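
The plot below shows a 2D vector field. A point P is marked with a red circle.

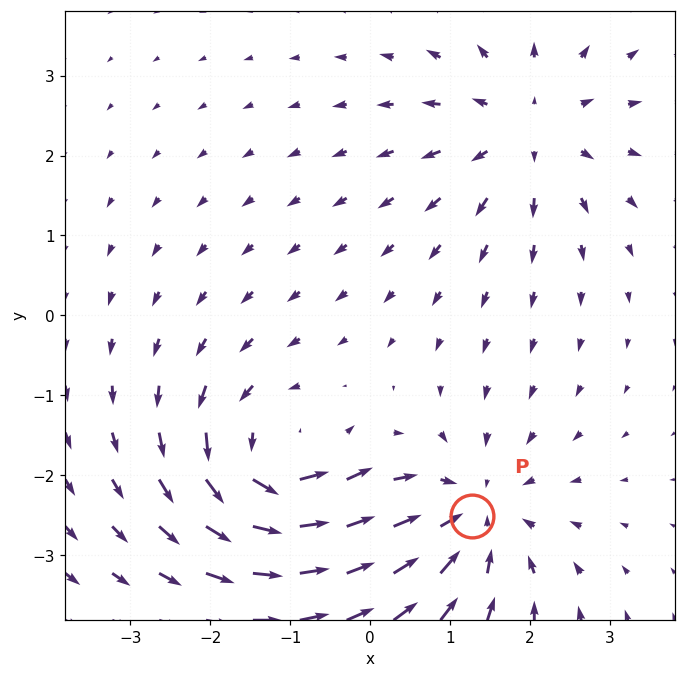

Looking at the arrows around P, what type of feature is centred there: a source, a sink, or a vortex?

sink

At P (1.3, -2.5) the arrows converge inward. Divergence about -5, curl ≈0 — negative divergence with near-zero curl is a sink.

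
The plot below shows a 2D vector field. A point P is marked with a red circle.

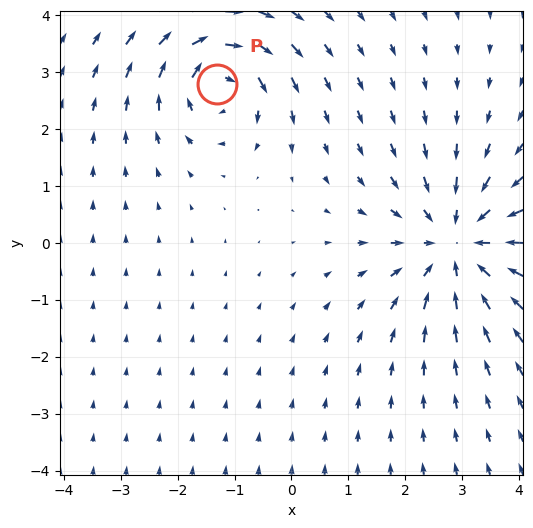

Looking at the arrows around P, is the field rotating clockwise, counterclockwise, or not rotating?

Near P at (-1.3, 2.8) the arrows circulate clockwise. The curl (z-component) there is about -5; negative curl means clockwise rotation.

clockwise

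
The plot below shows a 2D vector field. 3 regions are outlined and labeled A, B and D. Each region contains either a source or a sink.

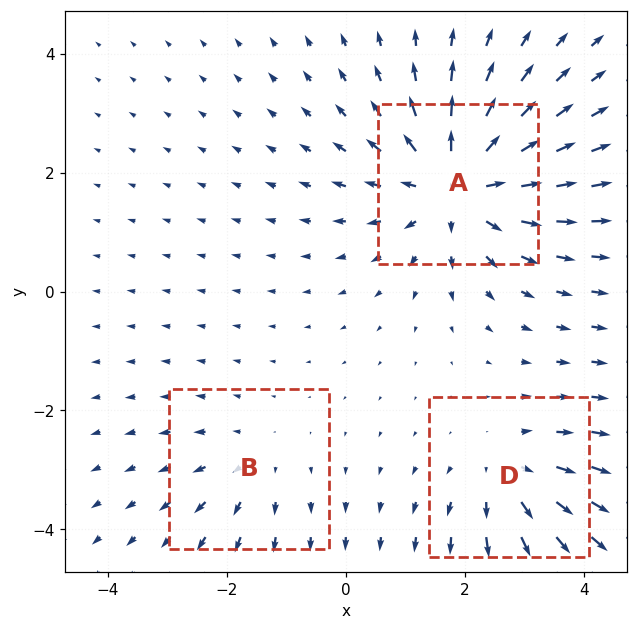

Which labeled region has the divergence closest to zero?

Divergence at each region's feature centre — A: about +5, B: about +2, D: about +3. Region B is closest to zero.

B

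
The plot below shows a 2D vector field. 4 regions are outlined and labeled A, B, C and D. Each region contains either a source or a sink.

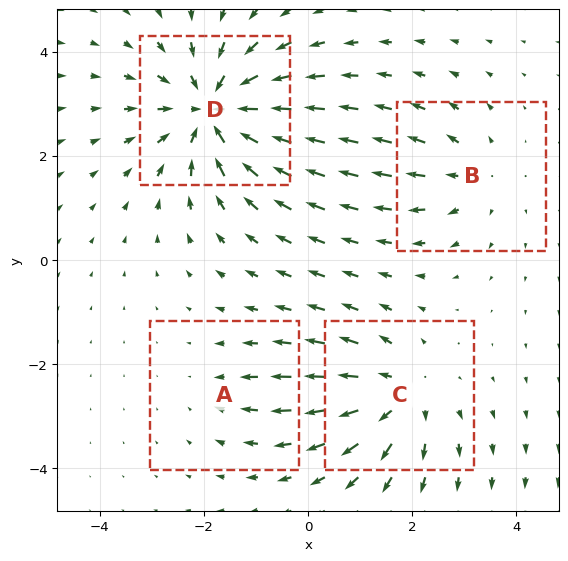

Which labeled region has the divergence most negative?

D

Divergence at each region's feature centre — A: about -2, B: about +3, C: about +5, D: about -7. Region D is most negative.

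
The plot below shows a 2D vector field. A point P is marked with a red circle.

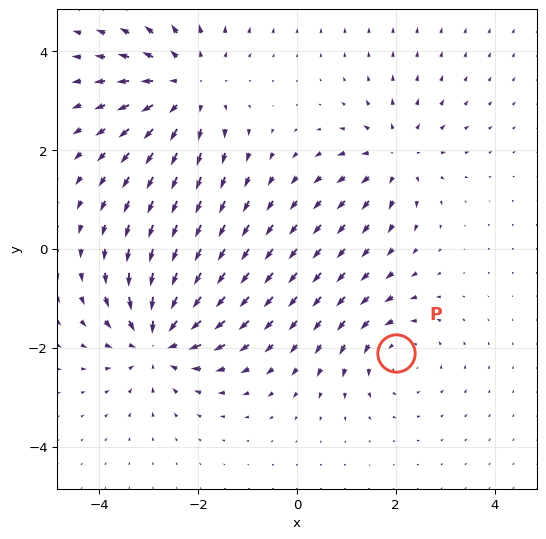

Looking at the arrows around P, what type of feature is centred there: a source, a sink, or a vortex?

At P (2.0, -2.1) the arrows circulate counterclockwise. Divergence ≈0, curl about +3 — near-zero divergence with nonzero curl is a vortex.

vortex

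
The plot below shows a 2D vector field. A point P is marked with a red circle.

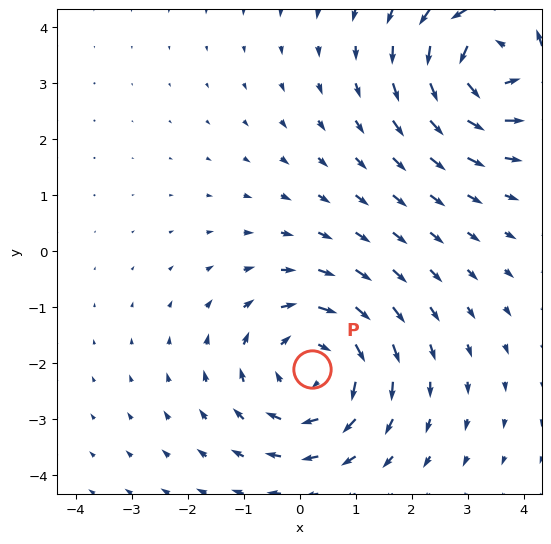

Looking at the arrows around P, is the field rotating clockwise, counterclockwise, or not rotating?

Near P at (0.2, -2.1) the arrows circulate clockwise. The curl (z-component) there is about -3; negative curl means clockwise rotation.

clockwise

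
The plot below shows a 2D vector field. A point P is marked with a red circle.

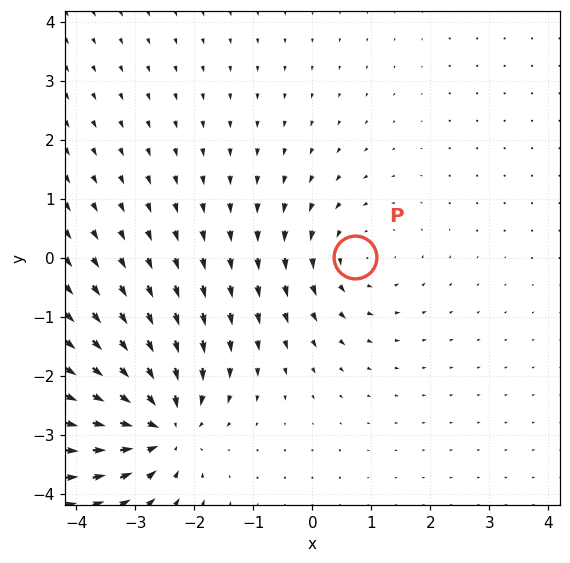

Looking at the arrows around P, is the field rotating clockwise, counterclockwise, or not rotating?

Near P at (0.7, 0.0) the arrows circulate counterclockwise. The curl (z-component) there is about +3; positive curl means counterclockwise rotation.

counterclockwise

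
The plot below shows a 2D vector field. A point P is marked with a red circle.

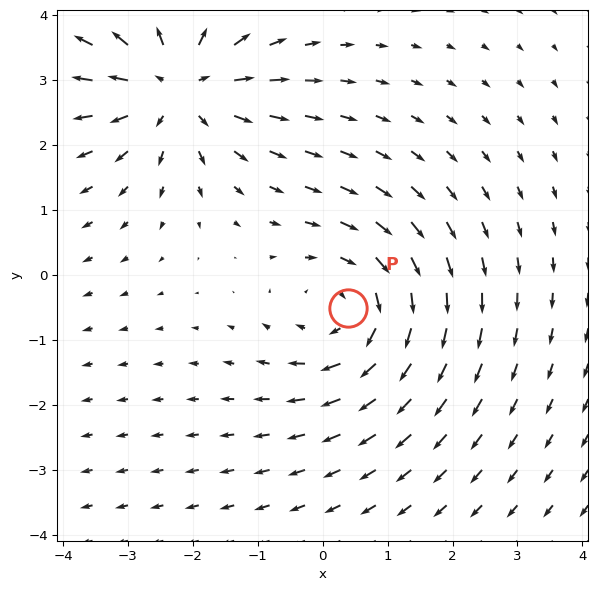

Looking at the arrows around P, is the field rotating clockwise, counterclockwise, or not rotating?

Near P at (0.4, -0.5) the arrows circulate clockwise. The curl (z-component) there is about -3; negative curl means clockwise rotation.

clockwise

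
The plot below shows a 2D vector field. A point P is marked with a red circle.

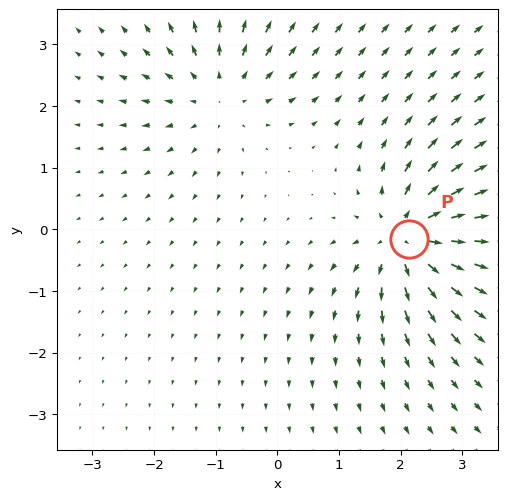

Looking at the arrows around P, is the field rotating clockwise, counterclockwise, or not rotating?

not rotating

Near P at (2.1, -0.1) the arrows show no circulation. The curl there is ≈0.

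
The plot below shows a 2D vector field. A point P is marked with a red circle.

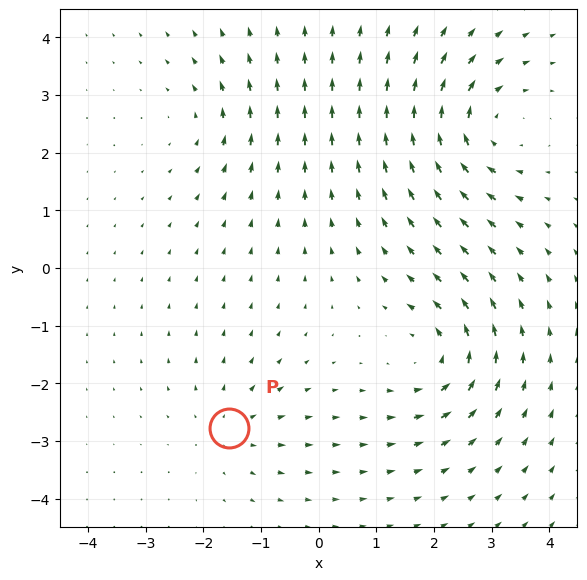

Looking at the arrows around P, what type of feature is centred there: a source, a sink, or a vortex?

source

At P (-1.6, -2.8) the arrows spread outward. Divergence about +3, curl ≈0 — positive divergence with near-zero curl is a source.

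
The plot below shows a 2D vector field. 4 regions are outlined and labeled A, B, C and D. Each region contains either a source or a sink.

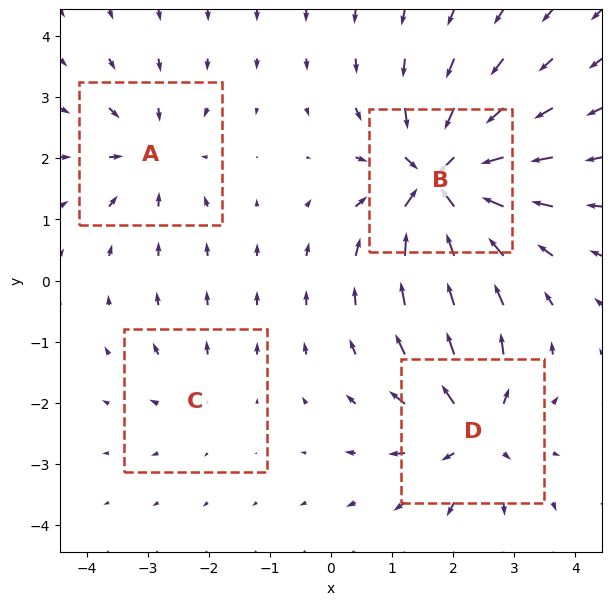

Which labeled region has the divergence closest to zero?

C

Divergence at each region's feature centre — A: about -4, B: about -9, C: about +2, D: about +6. Region C is closest to zero.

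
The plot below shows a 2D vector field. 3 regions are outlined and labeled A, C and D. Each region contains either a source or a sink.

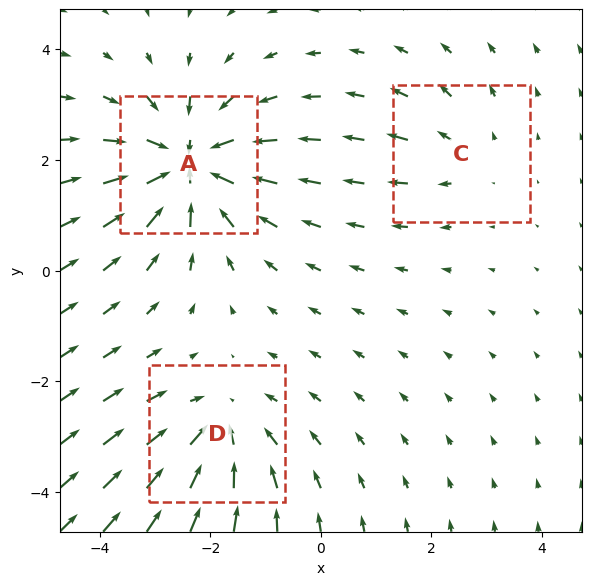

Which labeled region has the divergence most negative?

A

Divergence at each region's feature centre — A: about -5, C: about +2, D: about -3. Region A is most negative.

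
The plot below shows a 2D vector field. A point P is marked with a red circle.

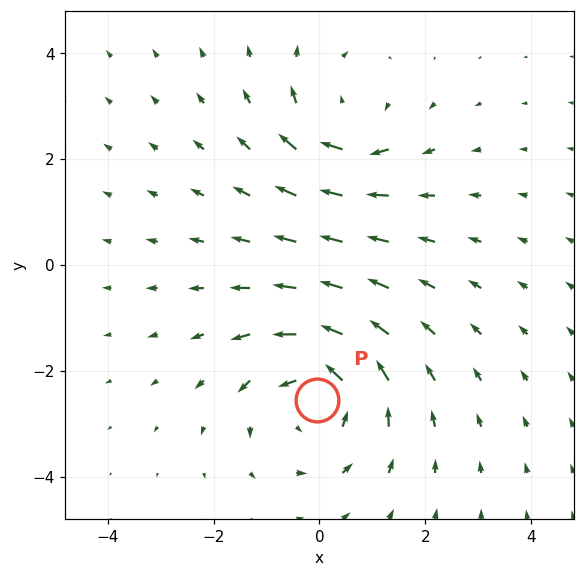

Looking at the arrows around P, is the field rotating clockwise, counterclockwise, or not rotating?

counterclockwise

Near P at (-0.0, -2.6) the arrows circulate counterclockwise. The curl (z-component) there is about +4; positive curl means counterclockwise rotation.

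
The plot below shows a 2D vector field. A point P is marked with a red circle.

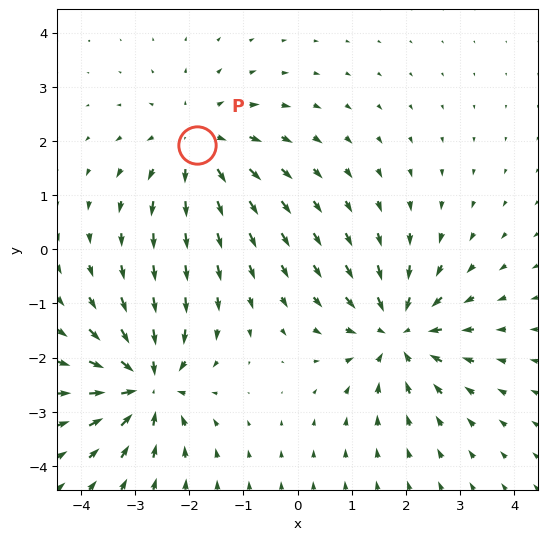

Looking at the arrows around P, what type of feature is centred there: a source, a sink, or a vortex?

At P (-1.9, 1.9) the arrows spread outward. Divergence about +4, curl ≈0 — positive divergence with near-zero curl is a source.

source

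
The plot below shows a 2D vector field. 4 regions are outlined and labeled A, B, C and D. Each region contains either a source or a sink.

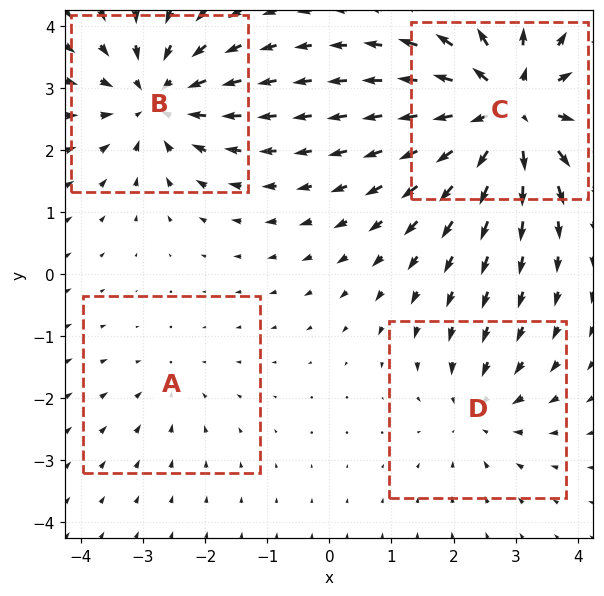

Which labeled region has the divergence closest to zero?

Divergence at each region's feature centre — A: about -2, B: about -5, C: about +7, D: about -3. Region A is closest to zero.

A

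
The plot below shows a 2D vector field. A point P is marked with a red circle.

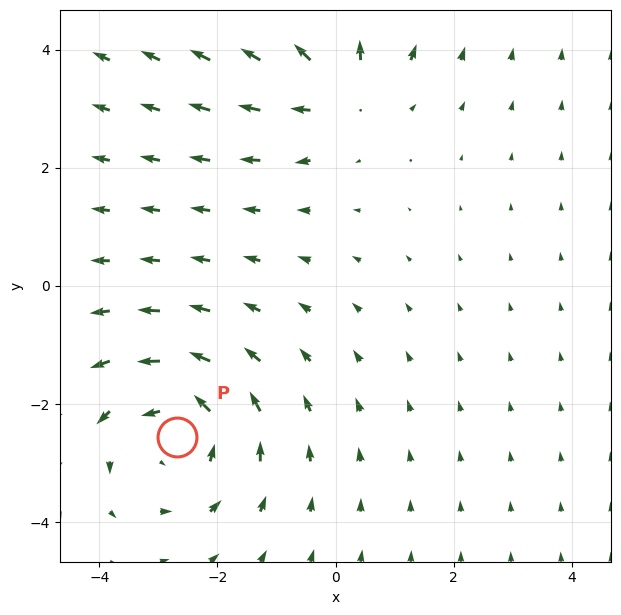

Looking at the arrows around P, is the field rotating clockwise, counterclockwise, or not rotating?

Near P at (-2.7, -2.6) the arrows circulate counterclockwise. The curl (z-component) there is about +4; positive curl means counterclockwise rotation.

counterclockwise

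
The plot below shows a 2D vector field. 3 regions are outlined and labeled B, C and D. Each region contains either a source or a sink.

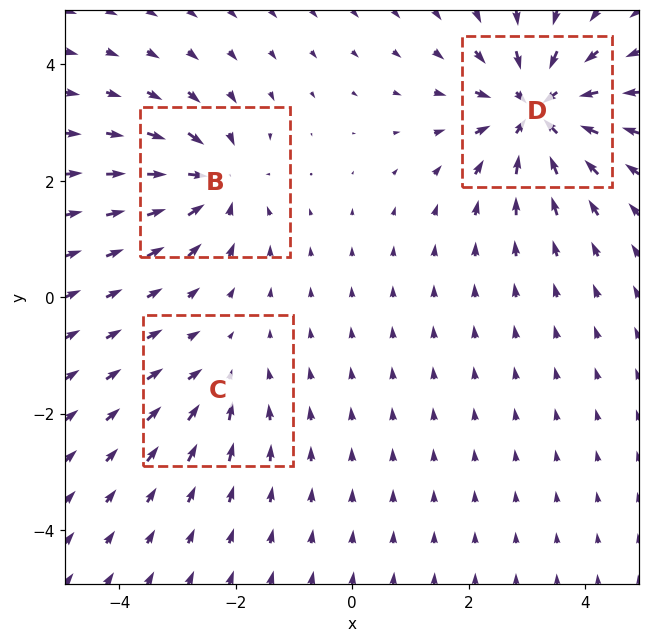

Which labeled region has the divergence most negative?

Divergence at each region's feature centre — B: about -4, C: about -2, D: about -6. Region D is most negative.

D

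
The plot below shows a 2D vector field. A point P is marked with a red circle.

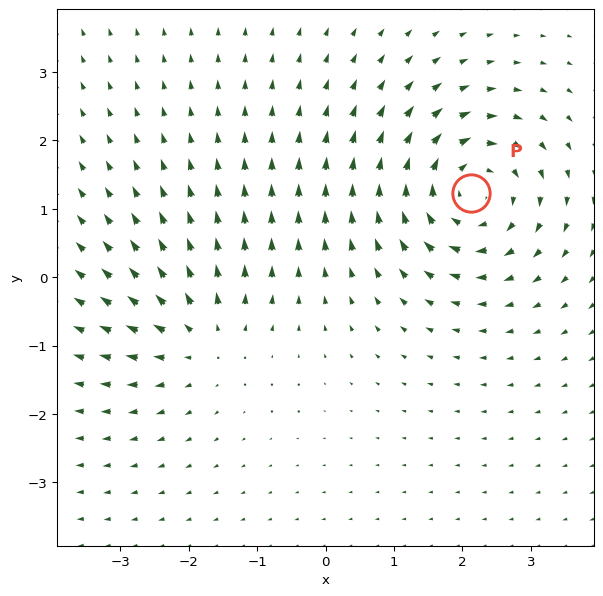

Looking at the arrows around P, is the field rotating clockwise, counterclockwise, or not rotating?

clockwise

Near P at (2.1, 1.2) the arrows circulate clockwise. The curl (z-component) there is about -5; negative curl means clockwise rotation.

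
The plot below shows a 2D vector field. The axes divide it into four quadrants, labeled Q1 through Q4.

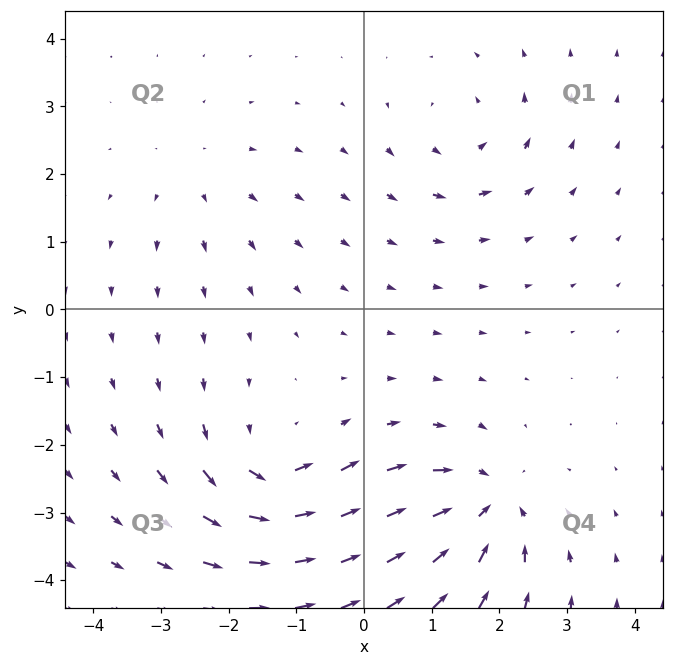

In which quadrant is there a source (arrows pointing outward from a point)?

Q2

The source sits at approximately (-2.5, 2.0), which lies in quadrant Q2. The divergence there is about +2, positive as expected for a source.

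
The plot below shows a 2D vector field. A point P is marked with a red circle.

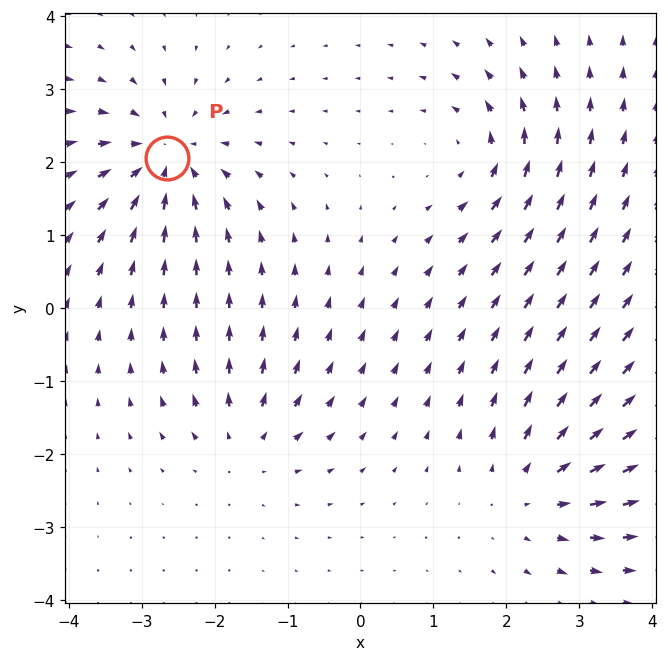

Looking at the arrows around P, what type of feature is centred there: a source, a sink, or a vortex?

sink

At P (-2.7, 2.1) the arrows converge inward. Divergence about -5, curl ≈0 — negative divergence with near-zero curl is a sink.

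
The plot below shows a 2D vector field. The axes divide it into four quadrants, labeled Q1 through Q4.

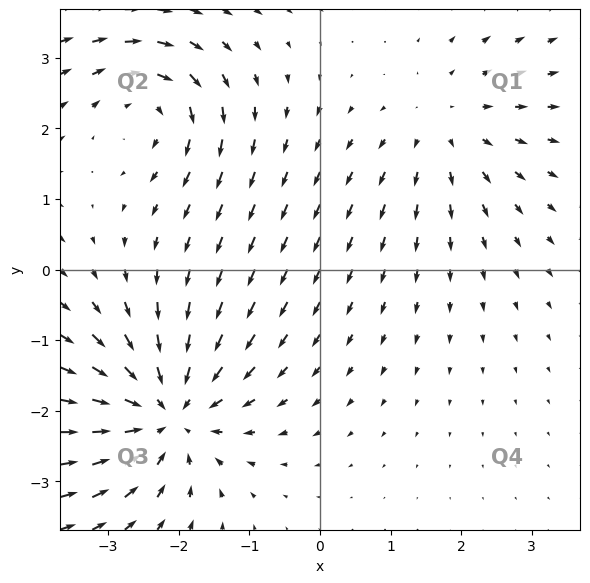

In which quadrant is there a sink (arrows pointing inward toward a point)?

Q3

The sink sits at approximately (-2.2, -2.0), which lies in quadrant Q3. The divergence there is about -5, negative as expected for a sink.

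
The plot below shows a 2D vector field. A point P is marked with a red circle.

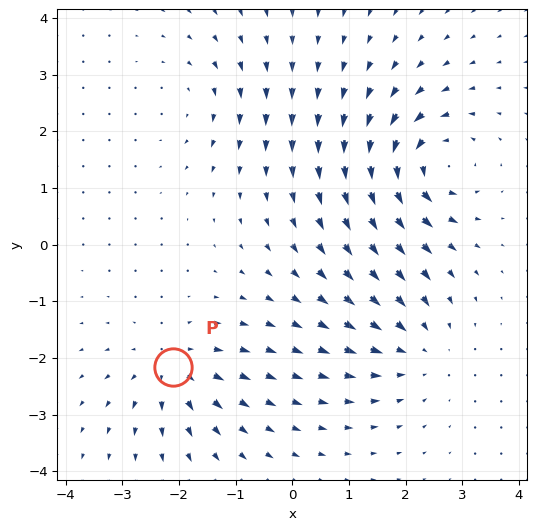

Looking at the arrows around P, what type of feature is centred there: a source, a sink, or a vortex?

source

At P (-2.1, -2.2) the arrows spread outward. Divergence about +4, curl ≈0 — positive divergence with near-zero curl is a source.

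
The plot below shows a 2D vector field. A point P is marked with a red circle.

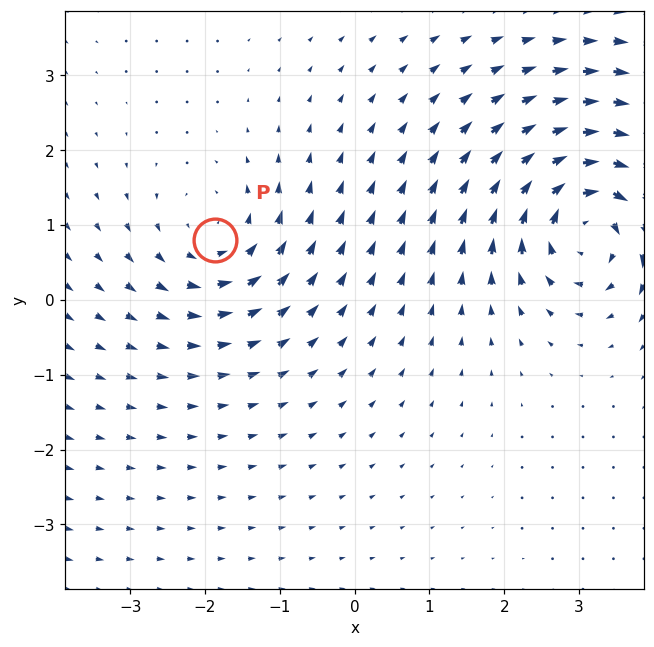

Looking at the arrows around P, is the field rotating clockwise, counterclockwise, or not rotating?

Near P at (-1.9, 0.8) the arrows circulate counterclockwise. The curl (z-component) there is about +4; positive curl means counterclockwise rotation.

counterclockwise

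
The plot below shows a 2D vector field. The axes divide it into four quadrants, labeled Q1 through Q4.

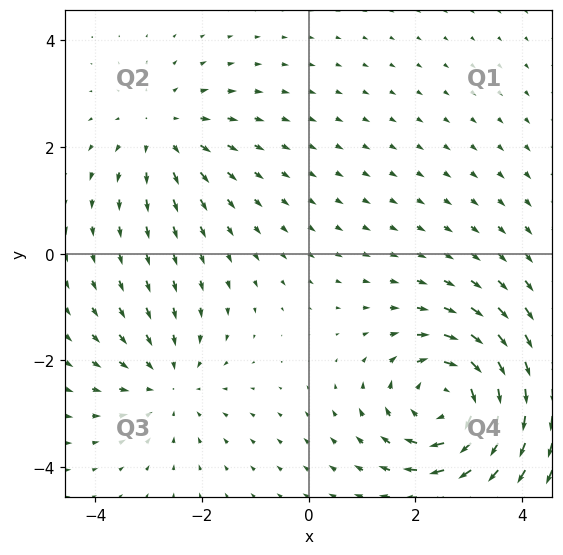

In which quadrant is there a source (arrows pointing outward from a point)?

Q2

The source sits at approximately (-2.7, 2.3), which lies in quadrant Q2. The divergence there is about +2, positive as expected for a source.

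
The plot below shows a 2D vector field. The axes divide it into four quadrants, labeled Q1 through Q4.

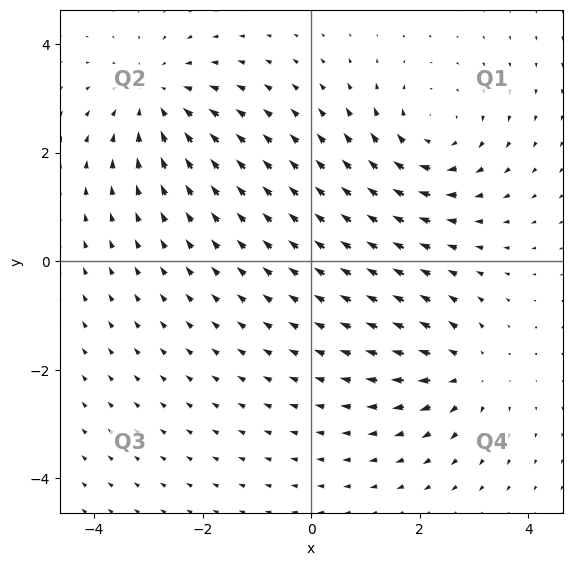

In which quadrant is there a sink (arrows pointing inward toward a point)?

The sink sits at approximately (-2.8, 3.0), which lies in quadrant Q2. The divergence there is about -4, negative as expected for a sink.

Q2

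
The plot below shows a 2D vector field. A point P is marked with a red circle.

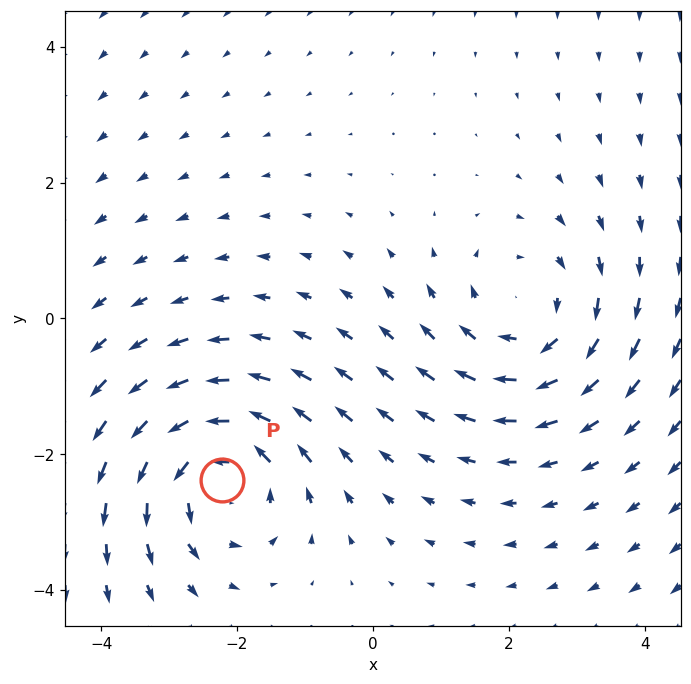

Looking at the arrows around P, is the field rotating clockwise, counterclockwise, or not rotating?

counterclockwise

Near P at (-2.2, -2.4) the arrows circulate counterclockwise. The curl (z-component) there is about +3; positive curl means counterclockwise rotation.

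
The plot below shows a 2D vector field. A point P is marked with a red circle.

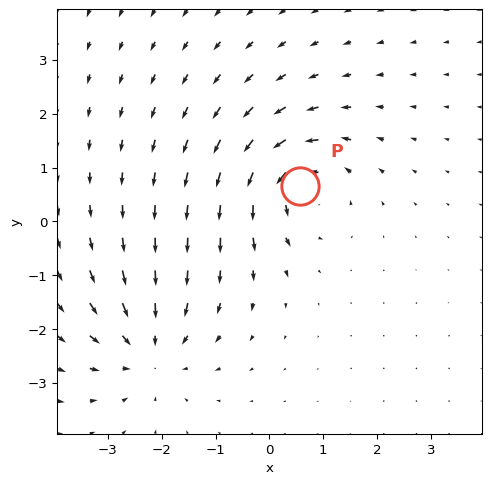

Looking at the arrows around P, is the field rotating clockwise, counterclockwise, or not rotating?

counterclockwise

Near P at (0.6, 0.7) the arrows circulate counterclockwise. The curl (z-component) there is about +6; positive curl means counterclockwise rotation.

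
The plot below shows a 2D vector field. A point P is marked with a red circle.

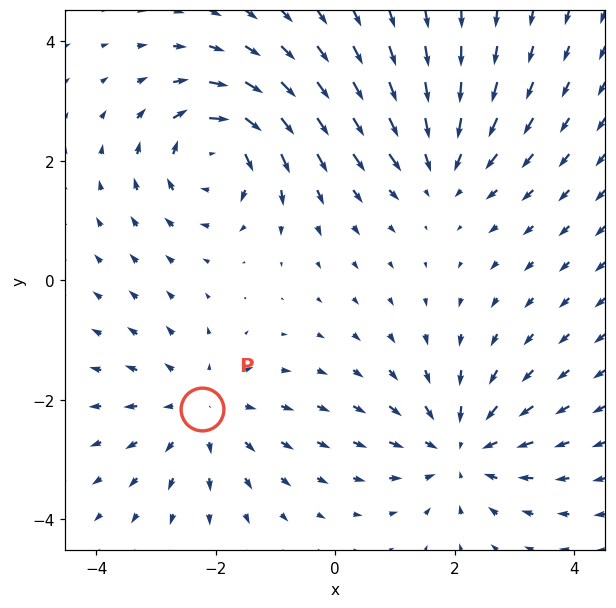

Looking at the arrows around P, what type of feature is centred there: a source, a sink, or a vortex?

At P (-2.2, -2.2) the arrows spread outward. Divergence about +3, curl ≈0 — positive divergence with near-zero curl is a source.

source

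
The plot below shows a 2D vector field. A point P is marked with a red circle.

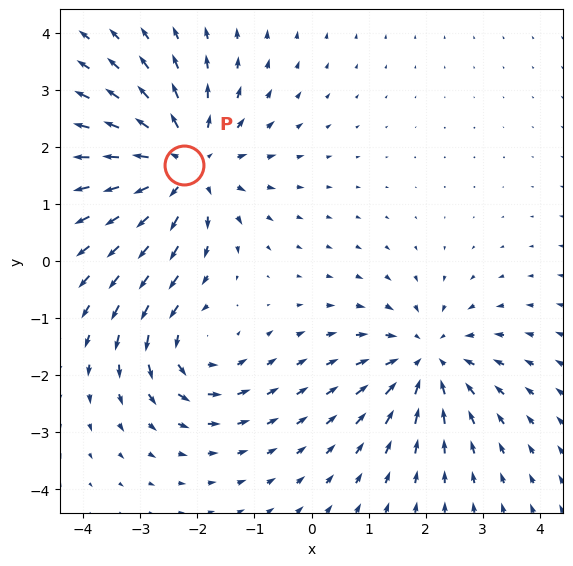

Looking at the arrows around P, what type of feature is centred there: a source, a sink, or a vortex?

source

At P (-2.2, 1.7) the arrows spread outward. Divergence about +4, curl ≈0 — positive divergence with near-zero curl is a source.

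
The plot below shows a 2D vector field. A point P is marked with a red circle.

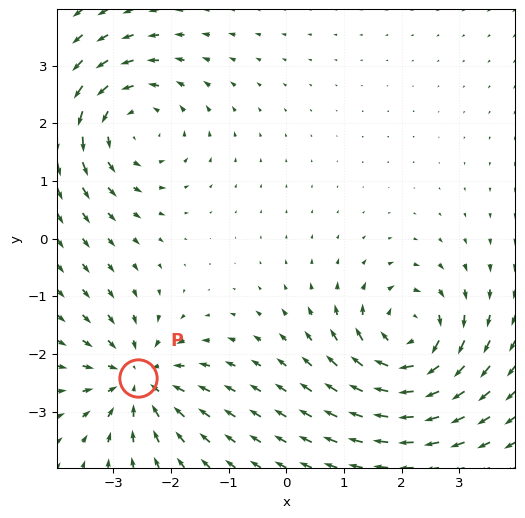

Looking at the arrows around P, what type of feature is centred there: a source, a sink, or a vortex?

At P (-2.6, -2.4) the arrows converge inward. Divergence about -5, curl ≈0 — negative divergence with near-zero curl is a sink.

sink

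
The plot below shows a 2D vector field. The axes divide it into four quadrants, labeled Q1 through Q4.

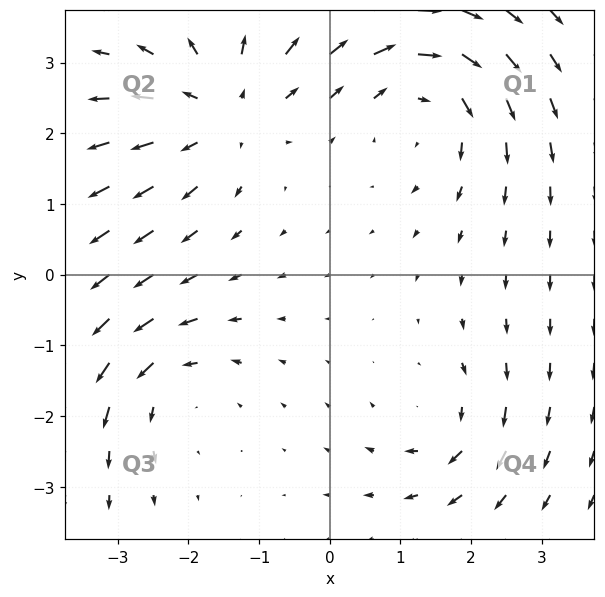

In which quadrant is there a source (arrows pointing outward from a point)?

The source sits at approximately (-1.5, 2.3), which lies in quadrant Q2. The divergence there is about +4, positive as expected for a source.

Q2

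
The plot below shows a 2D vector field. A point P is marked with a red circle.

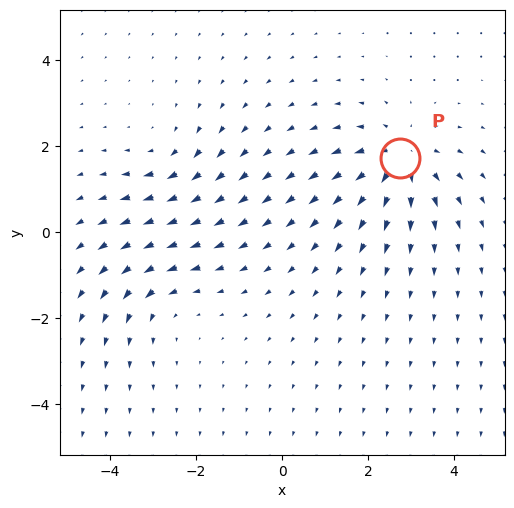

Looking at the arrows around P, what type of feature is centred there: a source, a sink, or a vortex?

source

At P (2.7, 1.7) the arrows spread outward. Divergence about +4, curl ≈0 — positive divergence with near-zero curl is a source.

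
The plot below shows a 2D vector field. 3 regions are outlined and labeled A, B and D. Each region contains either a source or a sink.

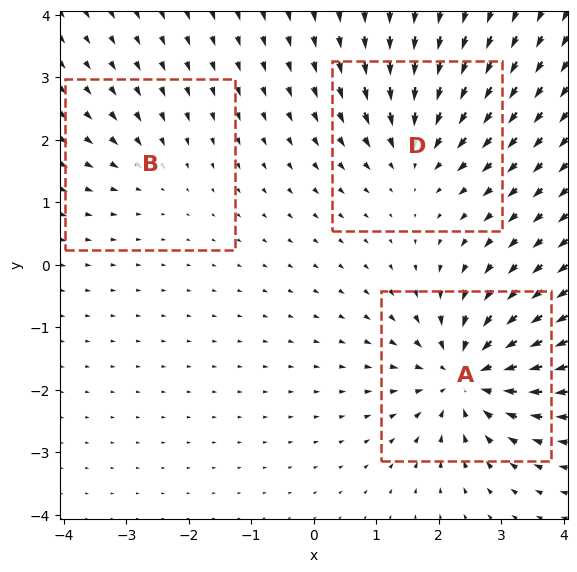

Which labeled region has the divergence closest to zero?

B

Divergence at each region's feature centre — A: about -6, B: about -2, D: about -4. Region B is closest to zero.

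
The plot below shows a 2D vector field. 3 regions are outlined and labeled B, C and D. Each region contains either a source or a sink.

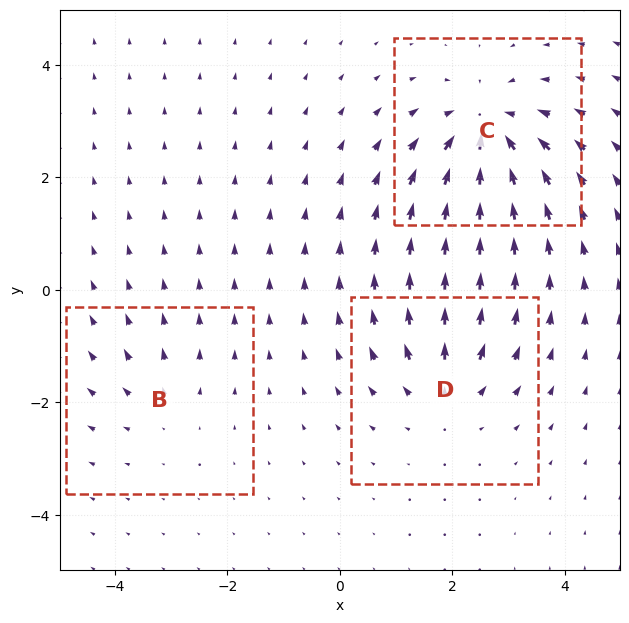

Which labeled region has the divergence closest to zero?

B

Divergence at each region's feature centre — B: about +2, C: about -5, D: about +3. Region B is closest to zero.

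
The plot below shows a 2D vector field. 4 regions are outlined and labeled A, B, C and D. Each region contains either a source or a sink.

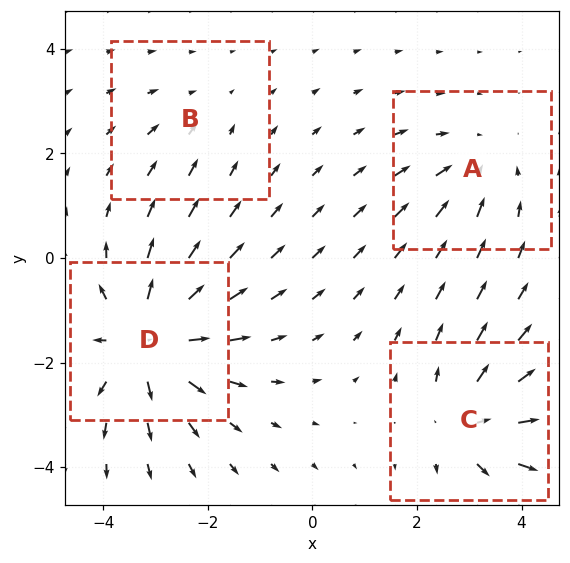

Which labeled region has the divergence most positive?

Divergence at each region's feature centre — A: about -3, B: about -2, C: about +5, D: about +7. Region D is most positive.

D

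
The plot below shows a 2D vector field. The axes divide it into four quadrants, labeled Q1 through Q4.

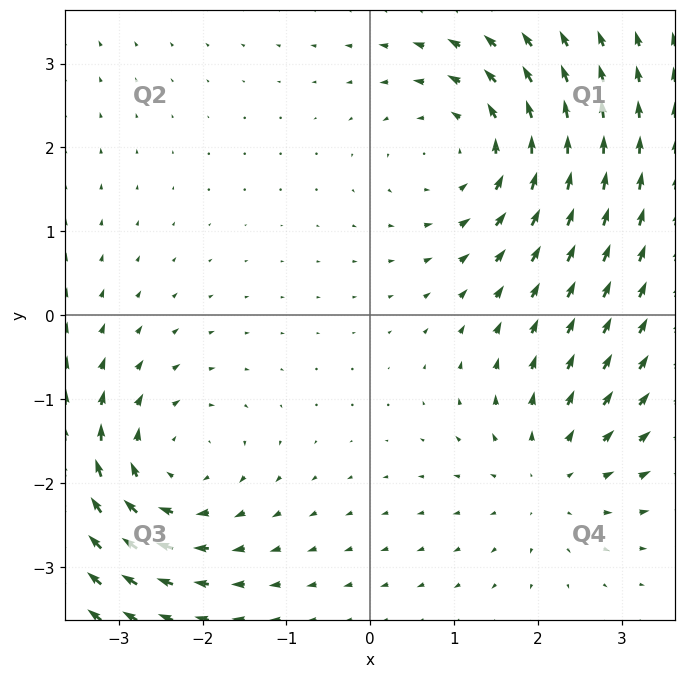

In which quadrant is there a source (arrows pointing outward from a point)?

The source sits at approximately (2.2, -1.9), which lies in quadrant Q4. The divergence there is about +3, positive as expected for a source.

Q4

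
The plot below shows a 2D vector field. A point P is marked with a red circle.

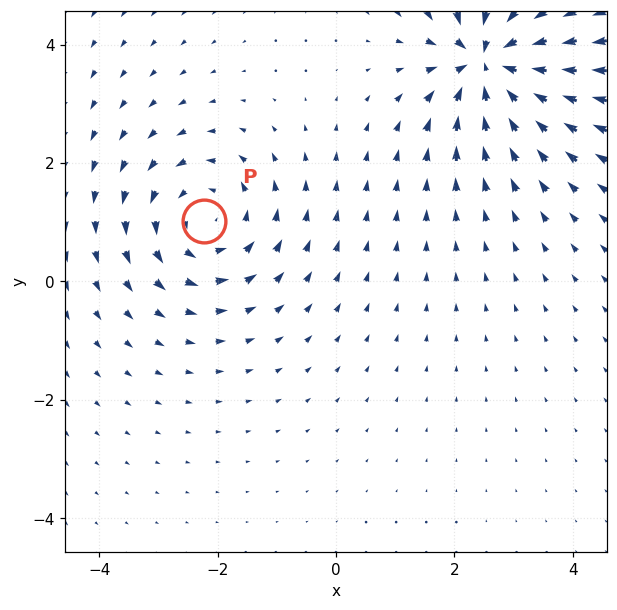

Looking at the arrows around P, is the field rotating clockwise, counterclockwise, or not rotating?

Near P at (-2.2, 1.0) the arrows circulate counterclockwise. The curl (z-component) there is about +2; positive curl means counterclockwise rotation.

counterclockwise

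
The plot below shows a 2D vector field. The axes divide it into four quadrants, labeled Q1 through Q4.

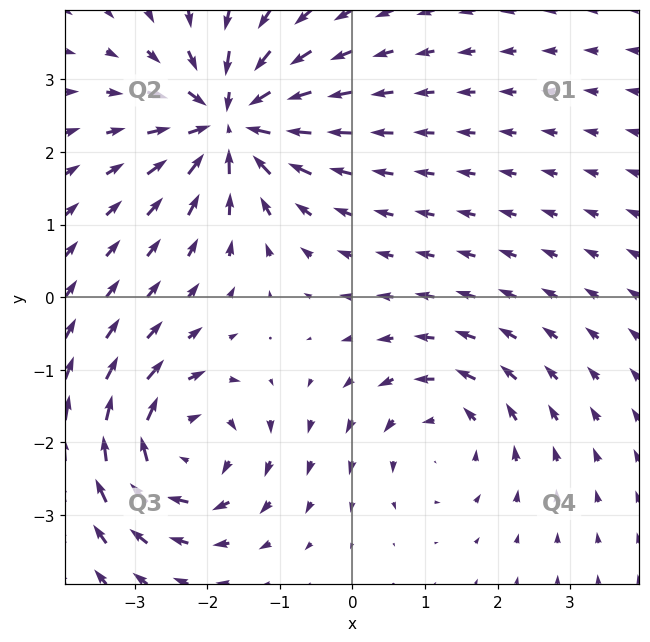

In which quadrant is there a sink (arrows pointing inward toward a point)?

Q2

The sink sits at approximately (-1.7, 2.4), which lies in quadrant Q2. The divergence there is about -6, negative as expected for a sink.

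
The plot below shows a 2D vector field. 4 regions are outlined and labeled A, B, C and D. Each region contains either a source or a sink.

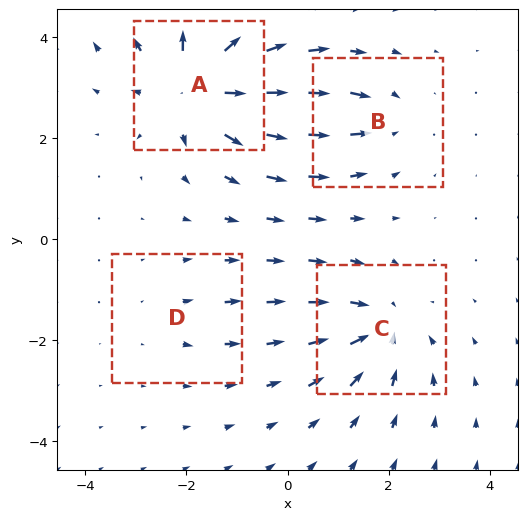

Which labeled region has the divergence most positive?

Divergence at each region's feature centre — A: about +8, B: about -4, C: about -6, D: about +2. Region A is most positive.

A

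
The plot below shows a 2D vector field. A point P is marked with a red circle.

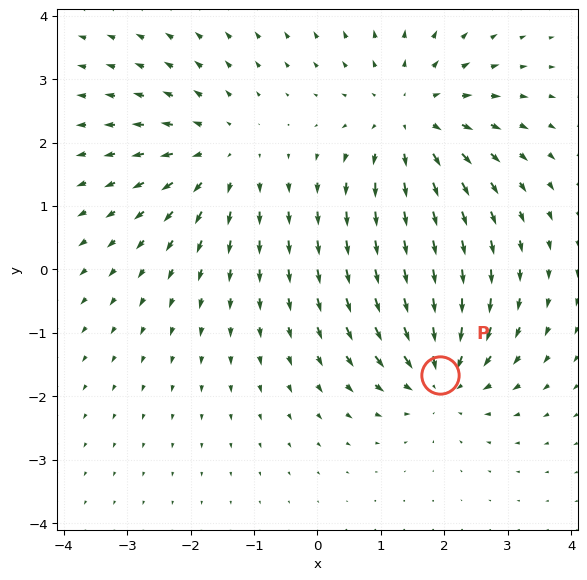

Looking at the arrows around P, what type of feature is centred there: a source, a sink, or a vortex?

sink

At P (1.9, -1.7) the arrows converge inward. Divergence about -5, curl ≈0 — negative divergence with near-zero curl is a sink.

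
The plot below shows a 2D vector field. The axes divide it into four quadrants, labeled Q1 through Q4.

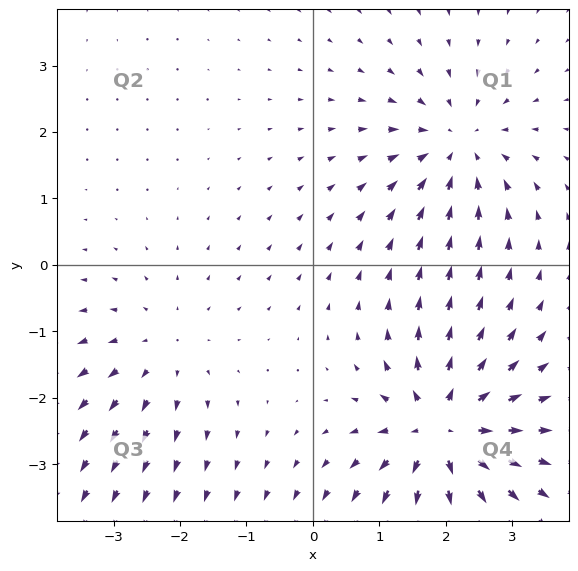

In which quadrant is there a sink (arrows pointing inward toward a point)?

The sink sits at approximately (2.2, 1.8), which lies in quadrant Q1. The divergence there is about -3, negative as expected for a sink.

Q1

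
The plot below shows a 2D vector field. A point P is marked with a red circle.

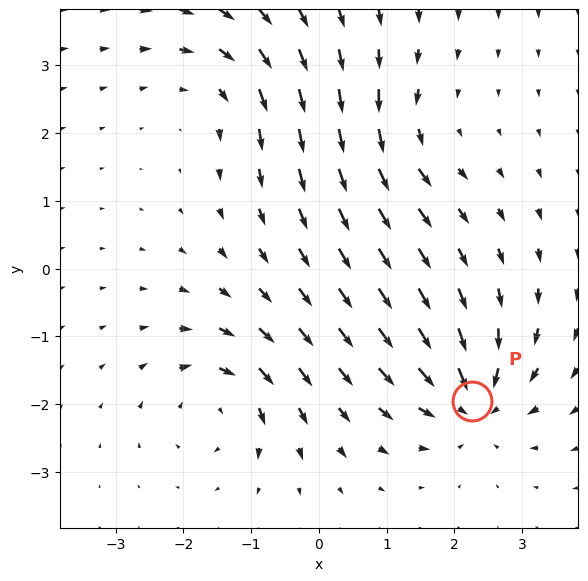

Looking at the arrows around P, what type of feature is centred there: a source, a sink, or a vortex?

At P (2.3, -1.9) the arrows converge inward. Divergence about -6, curl ≈0 — negative divergence with near-zero curl is a sink.

sink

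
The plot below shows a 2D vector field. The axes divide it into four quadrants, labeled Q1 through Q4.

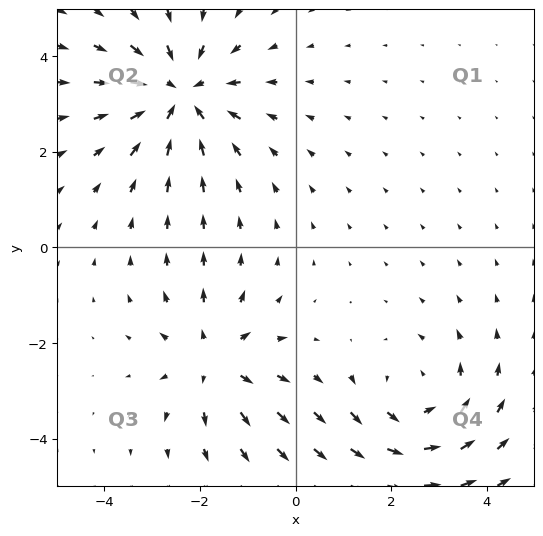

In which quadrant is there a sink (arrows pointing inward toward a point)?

The sink sits at approximately (-2.4, 3.2), which lies in quadrant Q2. The divergence there is about -4, negative as expected for a sink.

Q2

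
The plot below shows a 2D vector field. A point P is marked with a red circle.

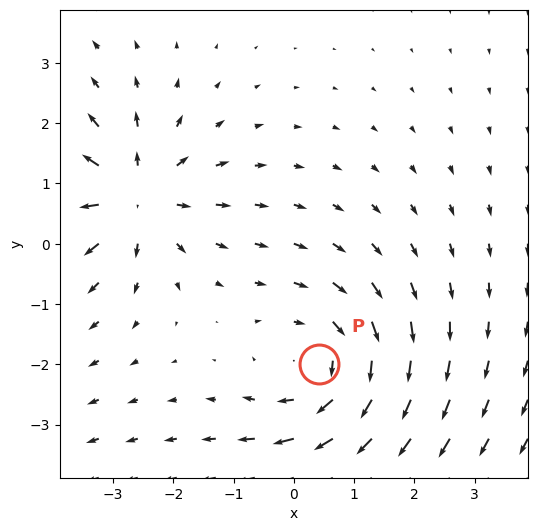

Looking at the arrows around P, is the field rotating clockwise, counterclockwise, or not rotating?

clockwise

Near P at (0.4, -2.0) the arrows circulate clockwise. The curl (z-component) there is about -3; negative curl means clockwise rotation.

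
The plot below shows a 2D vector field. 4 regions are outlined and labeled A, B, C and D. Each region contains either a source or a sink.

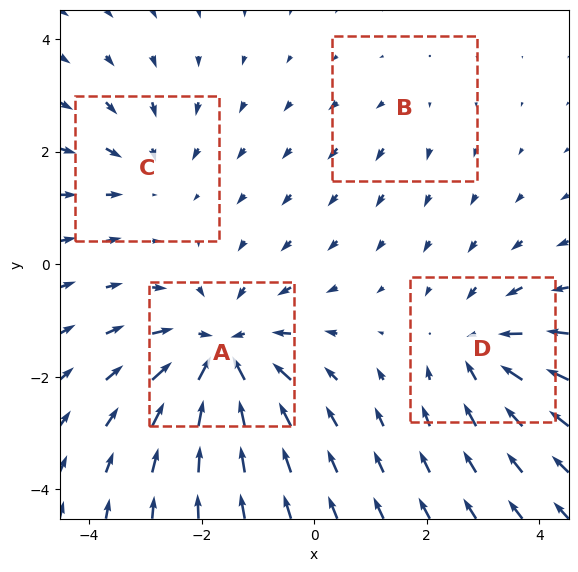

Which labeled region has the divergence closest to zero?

Divergence at each region's feature centre — A: about -7, B: about +2, C: about -3, D: about -5. Region B is closest to zero.

B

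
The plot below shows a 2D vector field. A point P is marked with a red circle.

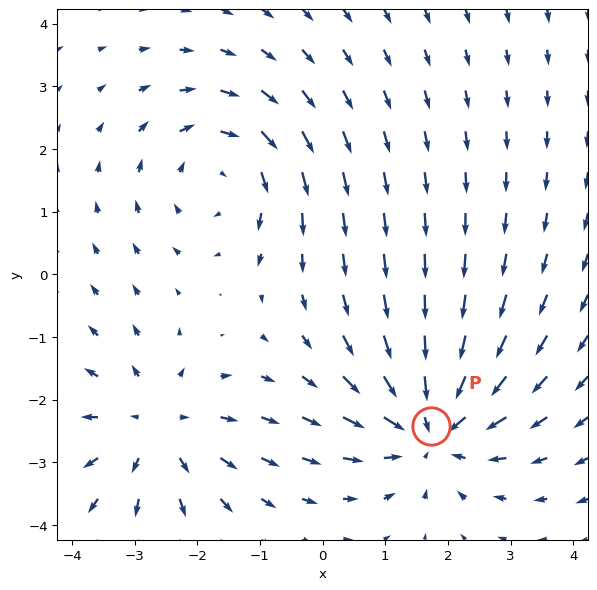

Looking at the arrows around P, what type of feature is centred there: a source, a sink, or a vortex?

sink

At P (1.7, -2.4) the arrows converge inward. Divergence about -5, curl ≈0 — negative divergence with near-zero curl is a sink.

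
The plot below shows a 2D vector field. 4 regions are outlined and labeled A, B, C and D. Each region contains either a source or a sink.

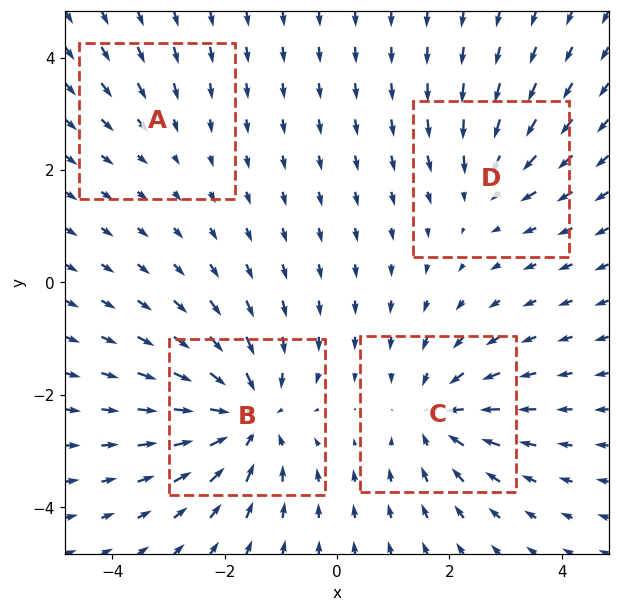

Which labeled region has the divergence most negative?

B

Divergence at each region's feature centre — A: about -2, B: about -7, C: about -5, D: about -4. Region B is most negative.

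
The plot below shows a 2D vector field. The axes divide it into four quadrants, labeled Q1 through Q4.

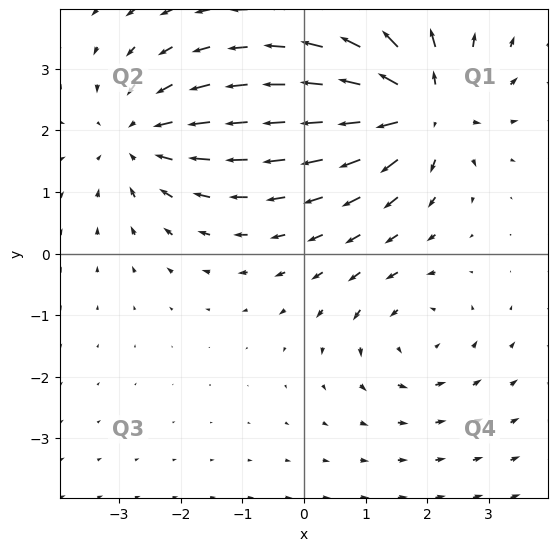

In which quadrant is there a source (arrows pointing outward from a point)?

Q1

The source sits at approximately (1.9, 2.4), which lies in quadrant Q1. The divergence there is about +6, positive as expected for a source.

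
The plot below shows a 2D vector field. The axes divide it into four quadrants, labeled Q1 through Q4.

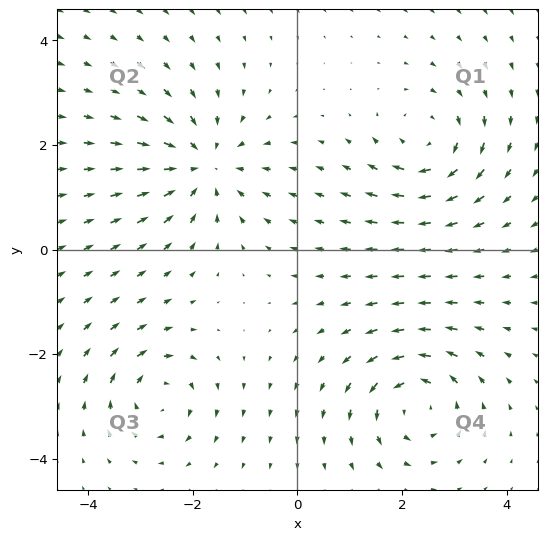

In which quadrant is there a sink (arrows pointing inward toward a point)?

Q2

The sink sits at approximately (-1.8, 1.6), which lies in quadrant Q2. The divergence there is about -5, negative as expected for a sink.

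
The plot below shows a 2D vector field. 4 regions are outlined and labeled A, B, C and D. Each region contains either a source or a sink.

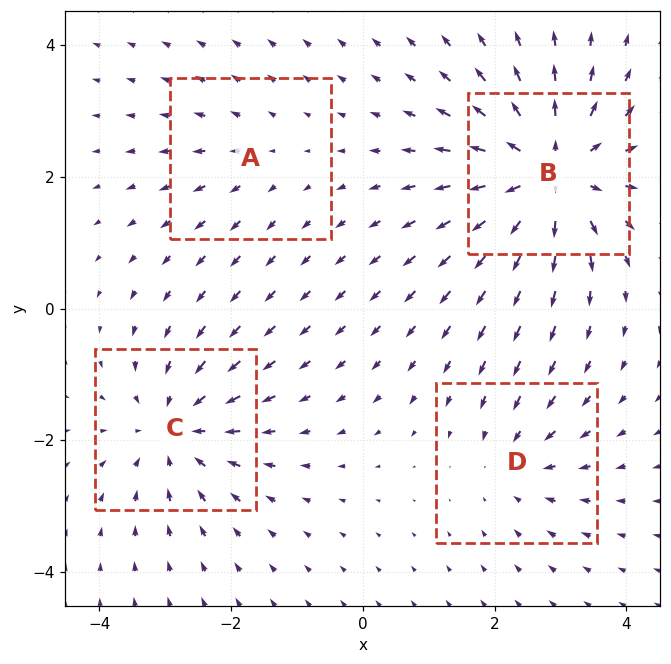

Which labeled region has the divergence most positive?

Divergence at each region's feature centre — A: about +2, B: about +7, C: about -5, D: about -3. Region B is most positive.

B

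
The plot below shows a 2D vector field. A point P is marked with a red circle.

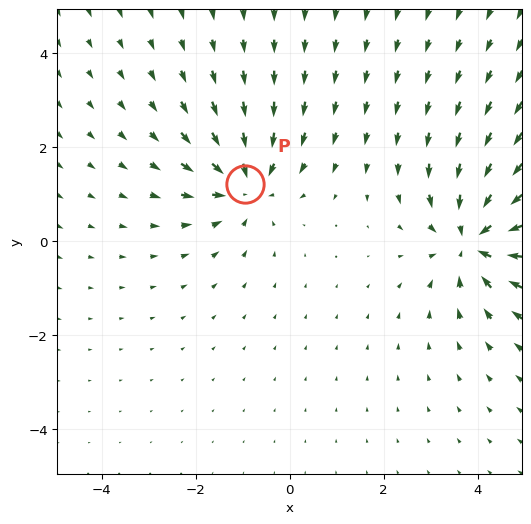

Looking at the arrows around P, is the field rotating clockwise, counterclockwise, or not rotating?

not rotating

Near P at (-0.9, 1.2) the arrows show no circulation. The curl there is ≈0.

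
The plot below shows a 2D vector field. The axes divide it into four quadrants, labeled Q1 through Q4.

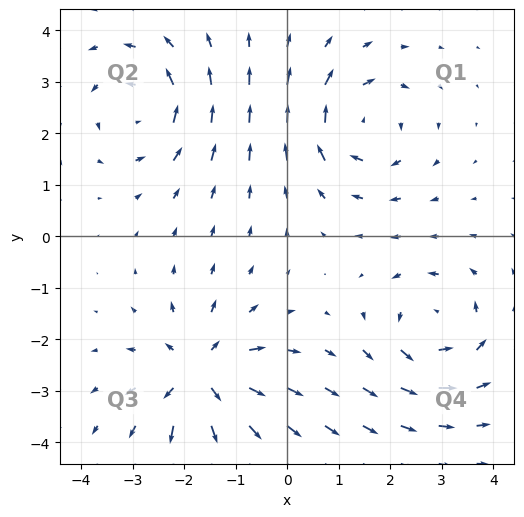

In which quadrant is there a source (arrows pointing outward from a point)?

Q3

The source sits at approximately (-1.7, -2.7), which lies in quadrant Q3. The divergence there is about +6, positive as expected for a source.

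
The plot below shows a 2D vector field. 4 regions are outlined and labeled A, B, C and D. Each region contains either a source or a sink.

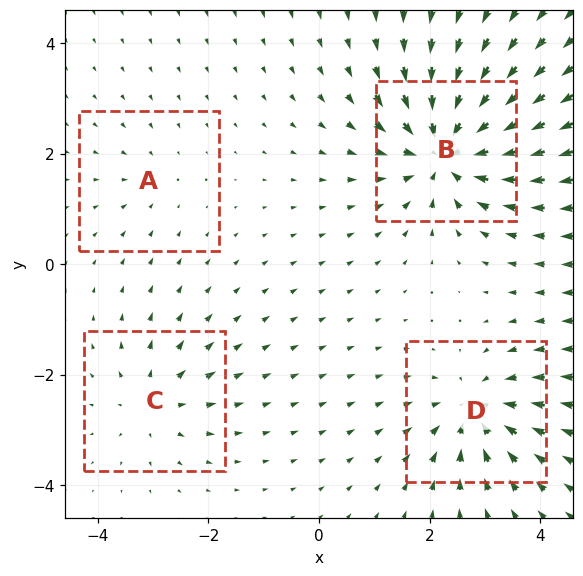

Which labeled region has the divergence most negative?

Divergence at each region's feature centre — A: about -2, B: about -8, C: about +4, D: about -6. Region B is most negative.

B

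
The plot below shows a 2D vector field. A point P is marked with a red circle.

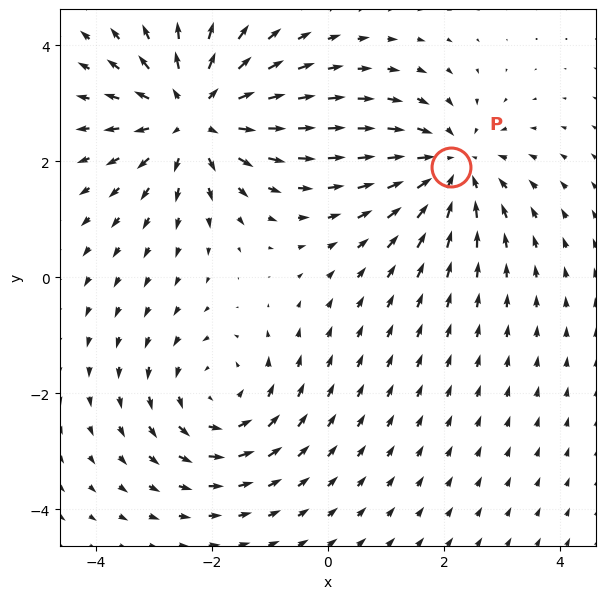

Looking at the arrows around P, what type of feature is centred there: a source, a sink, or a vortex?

At P (2.1, 1.9) the arrows converge inward. Divergence about -4, curl ≈0 — negative divergence with near-zero curl is a sink.

sink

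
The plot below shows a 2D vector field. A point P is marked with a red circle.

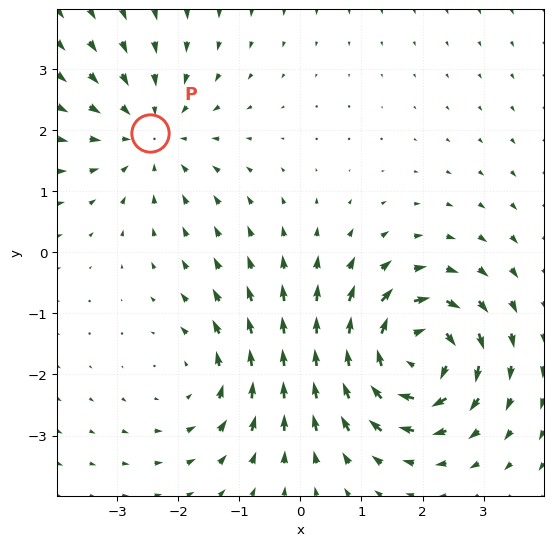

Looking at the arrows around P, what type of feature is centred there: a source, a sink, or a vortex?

sink

At P (-2.5, 1.9) the arrows converge inward. Divergence about -3, curl ≈0 — negative divergence with near-zero curl is a sink.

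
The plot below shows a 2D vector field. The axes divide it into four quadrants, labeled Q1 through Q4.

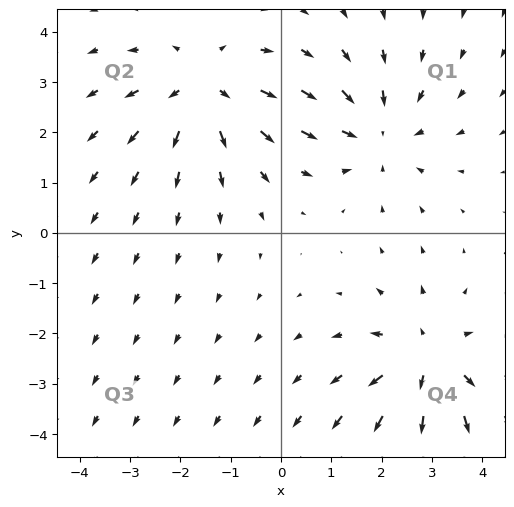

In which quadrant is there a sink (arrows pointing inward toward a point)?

The sink sits at approximately (1.9, 2.0), which lies in quadrant Q1. The divergence there is about -3, negative as expected for a sink.

Q1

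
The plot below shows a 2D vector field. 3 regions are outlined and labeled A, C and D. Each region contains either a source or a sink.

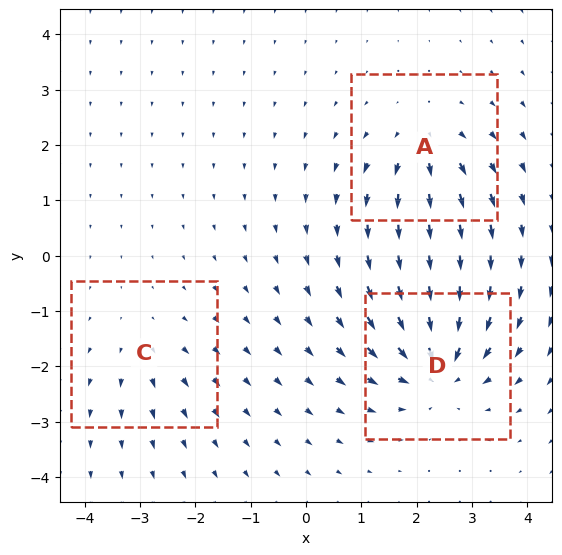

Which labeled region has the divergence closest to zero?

Divergence at each region's feature centre — A: about +4, C: about +2, D: about -6. Region C is closest to zero.

C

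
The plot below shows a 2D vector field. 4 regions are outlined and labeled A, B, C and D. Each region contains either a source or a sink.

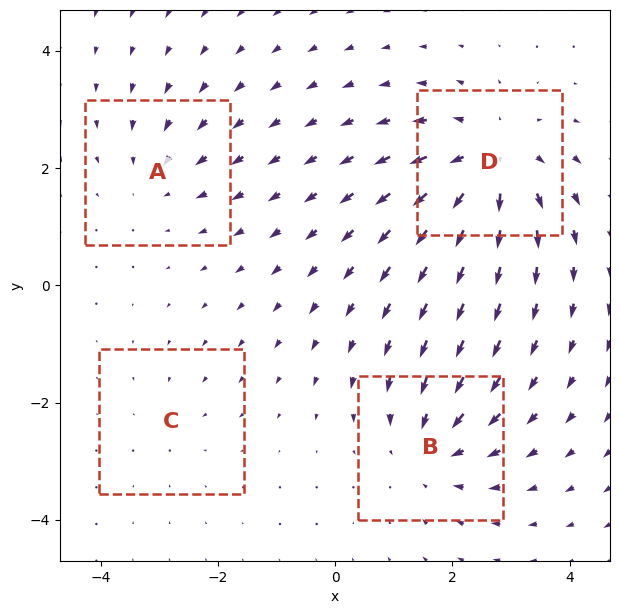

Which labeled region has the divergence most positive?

D

Divergence at each region's feature centre — A: about -3, B: about -5, C: about -2, D: about +6. Region D is most positive.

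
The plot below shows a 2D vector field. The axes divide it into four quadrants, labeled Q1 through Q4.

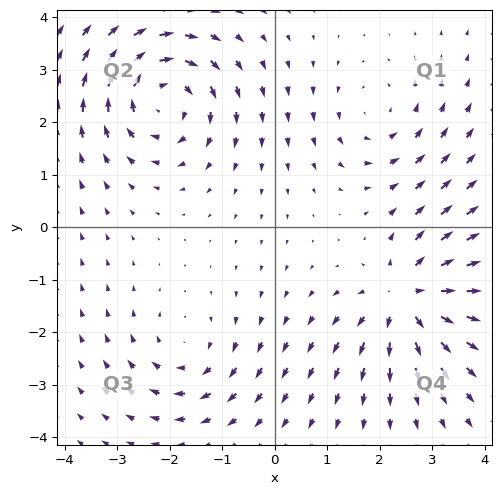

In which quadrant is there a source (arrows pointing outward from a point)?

The source sits at approximately (2.5, -1.4), which lies in quadrant Q4. The divergence there is about +5, positive as expected for a source.

Q4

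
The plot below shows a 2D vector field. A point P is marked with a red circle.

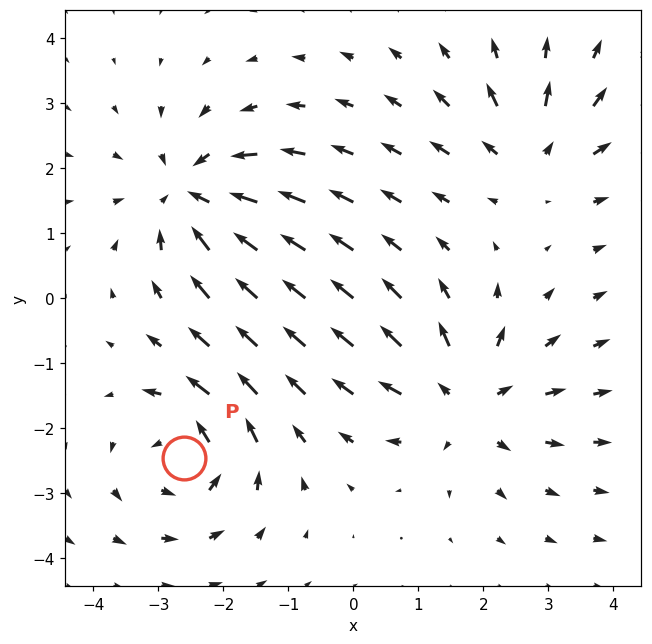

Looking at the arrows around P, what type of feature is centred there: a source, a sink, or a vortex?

vortex

At P (-2.6, -2.5) the arrows circulate counterclockwise. Divergence ≈0, curl about +6 — near-zero divergence with nonzero curl is a vortex.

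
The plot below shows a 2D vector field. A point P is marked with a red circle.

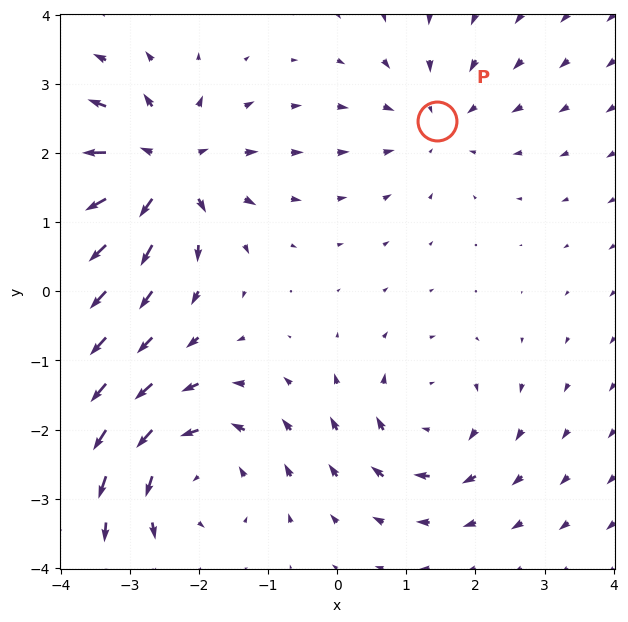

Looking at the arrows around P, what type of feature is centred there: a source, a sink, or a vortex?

At P (1.4, 2.5) the arrows converge inward. Divergence about -3, curl ≈0 — negative divergence with near-zero curl is a sink.

sink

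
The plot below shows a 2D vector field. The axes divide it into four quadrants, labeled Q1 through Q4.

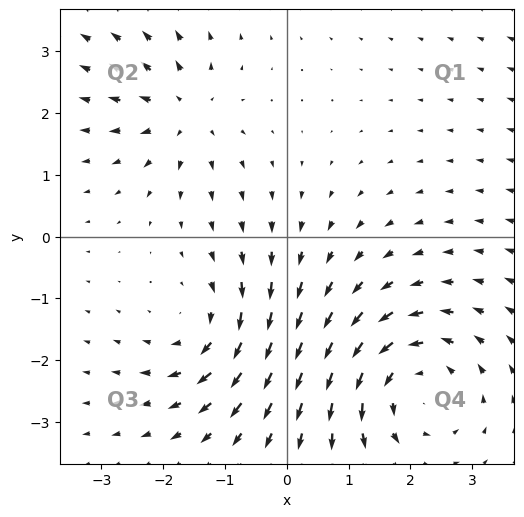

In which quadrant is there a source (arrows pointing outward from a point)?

Q2

The source sits at approximately (-1.7, 2.0), which lies in quadrant Q2. The divergence there is about +4, positive as expected for a source.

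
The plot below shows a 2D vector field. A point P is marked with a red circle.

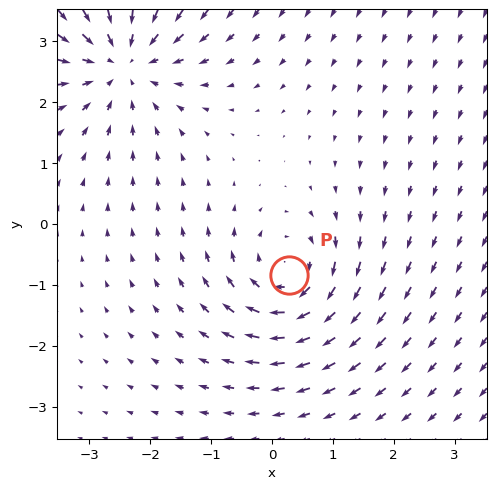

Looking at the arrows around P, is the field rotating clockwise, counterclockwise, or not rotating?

clockwise

Near P at (0.3, -0.8) the arrows circulate clockwise. The curl (z-component) there is about -5; negative curl means clockwise rotation.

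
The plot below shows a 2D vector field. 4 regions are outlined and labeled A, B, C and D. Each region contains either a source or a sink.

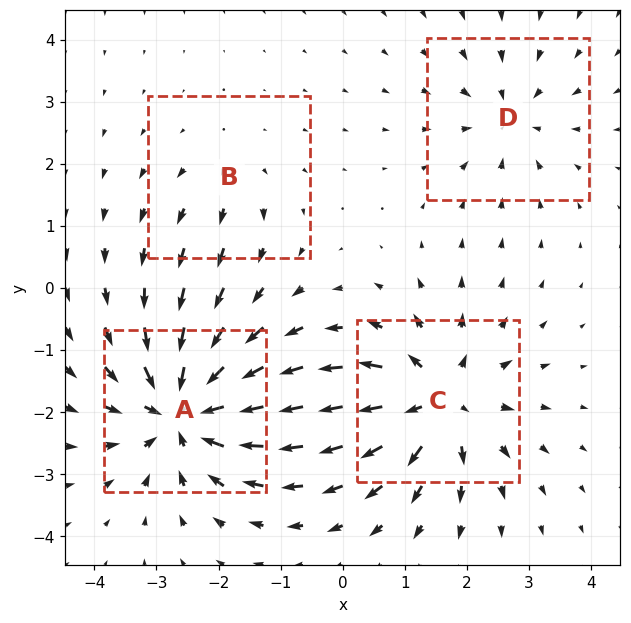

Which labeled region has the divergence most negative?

A

Divergence at each region's feature centre — A: about -7, B: about +2, C: about +6, D: about -4. Region A is most negative.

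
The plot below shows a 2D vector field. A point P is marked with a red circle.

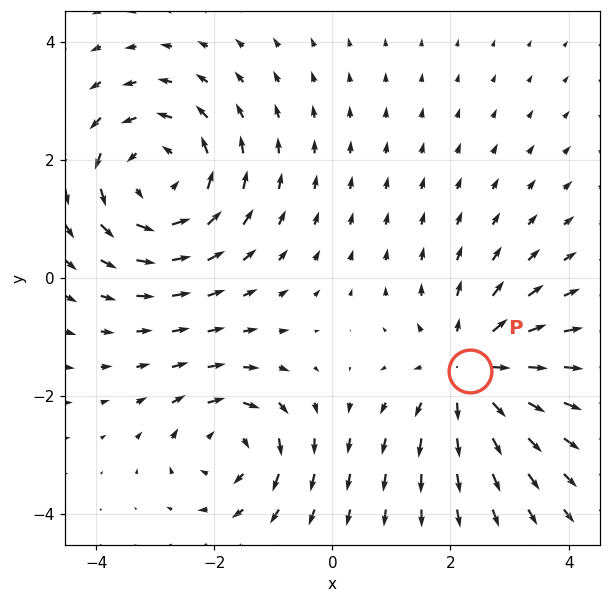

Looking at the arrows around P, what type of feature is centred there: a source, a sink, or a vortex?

source

At P (2.3, -1.6) the arrows spread outward. Divergence about +4, curl ≈0 — positive divergence with near-zero curl is a source.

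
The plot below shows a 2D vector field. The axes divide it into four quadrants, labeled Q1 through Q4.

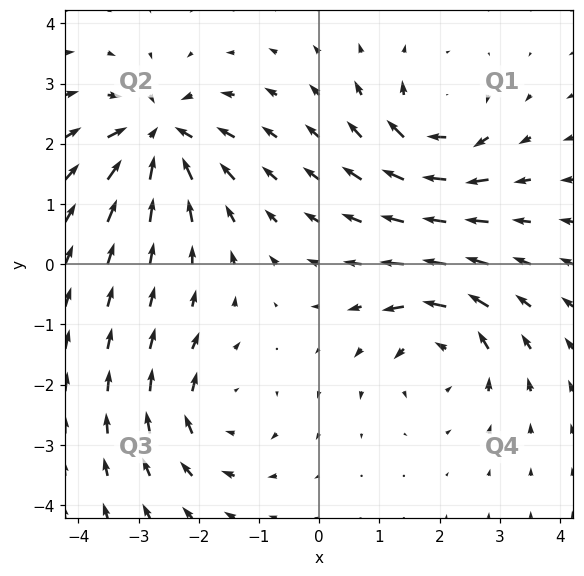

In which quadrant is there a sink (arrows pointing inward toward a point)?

The sink sits at approximately (-2.6, 2.1), which lies in quadrant Q2. The divergence there is about -7, negative as expected for a sink.

Q2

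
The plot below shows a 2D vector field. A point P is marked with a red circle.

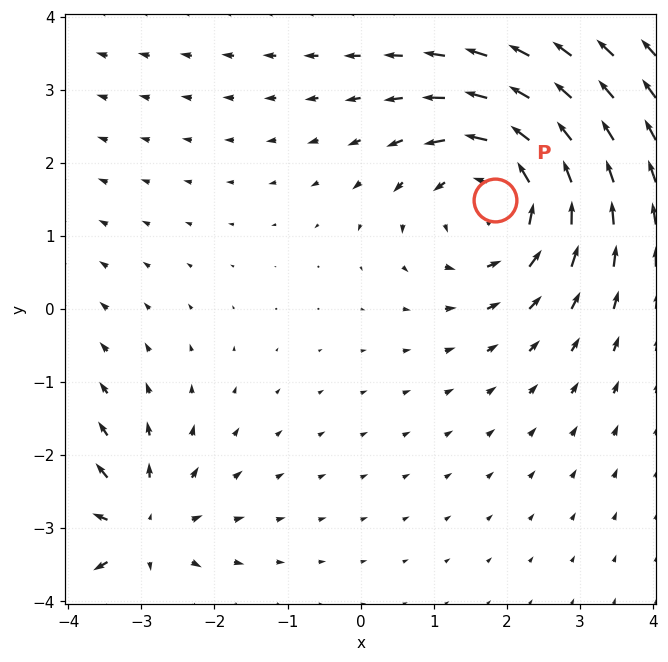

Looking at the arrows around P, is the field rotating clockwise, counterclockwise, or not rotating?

counterclockwise

Near P at (1.8, 1.5) the arrows circulate counterclockwise. The curl (z-component) there is about +4; positive curl means counterclockwise rotation.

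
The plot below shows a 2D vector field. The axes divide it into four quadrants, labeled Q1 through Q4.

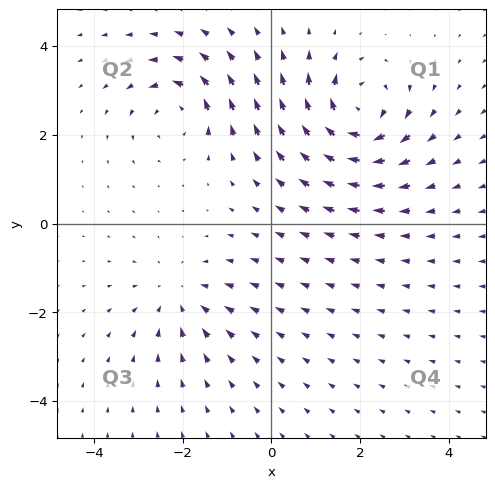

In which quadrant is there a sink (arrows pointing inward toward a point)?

The sink sits at approximately (-2.1, -1.7), which lies in quadrant Q3. The divergence there is about -3, negative as expected for a sink.

Q3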